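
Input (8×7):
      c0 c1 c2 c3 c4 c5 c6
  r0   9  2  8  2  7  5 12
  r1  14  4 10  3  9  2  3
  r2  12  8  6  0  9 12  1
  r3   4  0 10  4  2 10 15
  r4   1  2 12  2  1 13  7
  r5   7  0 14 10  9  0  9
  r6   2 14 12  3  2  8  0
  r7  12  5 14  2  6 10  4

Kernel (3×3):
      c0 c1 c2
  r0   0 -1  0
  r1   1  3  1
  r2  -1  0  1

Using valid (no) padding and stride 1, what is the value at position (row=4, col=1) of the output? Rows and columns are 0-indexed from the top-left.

The receptive field on the input at this output position is [2 12 2 / 0 14 10 / 14 12 3]. Elementwise product with the kernel and sum: 12·-1 + 0·1 + 14·3 + 10·1 + 14·-1 + 3·1.

29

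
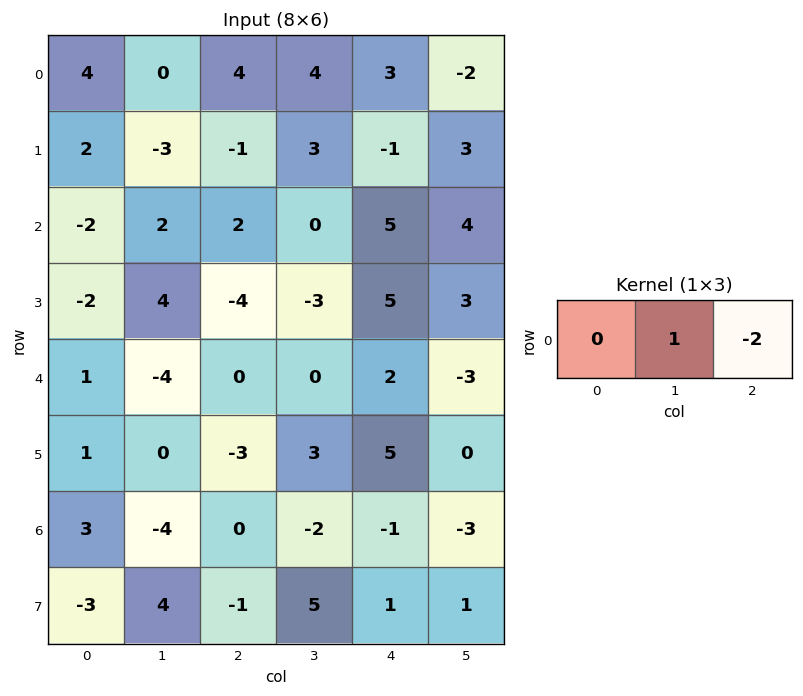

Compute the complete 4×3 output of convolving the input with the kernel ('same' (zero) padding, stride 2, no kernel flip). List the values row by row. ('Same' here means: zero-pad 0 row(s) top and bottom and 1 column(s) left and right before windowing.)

4 -4 7
-6 2 -3
9 0 8
11 4 5

Output[0,0]: The receptive field on the zero-padded input at this output position is [0 4 0]. Elementwise product with the kernel and sum: 4·1 + 0·-2.
Output[0,1]: The receptive field on the zero-padded input at this output position is [0 4 4]. Elementwise product with the kernel and sum: 4·1 + 4·-2.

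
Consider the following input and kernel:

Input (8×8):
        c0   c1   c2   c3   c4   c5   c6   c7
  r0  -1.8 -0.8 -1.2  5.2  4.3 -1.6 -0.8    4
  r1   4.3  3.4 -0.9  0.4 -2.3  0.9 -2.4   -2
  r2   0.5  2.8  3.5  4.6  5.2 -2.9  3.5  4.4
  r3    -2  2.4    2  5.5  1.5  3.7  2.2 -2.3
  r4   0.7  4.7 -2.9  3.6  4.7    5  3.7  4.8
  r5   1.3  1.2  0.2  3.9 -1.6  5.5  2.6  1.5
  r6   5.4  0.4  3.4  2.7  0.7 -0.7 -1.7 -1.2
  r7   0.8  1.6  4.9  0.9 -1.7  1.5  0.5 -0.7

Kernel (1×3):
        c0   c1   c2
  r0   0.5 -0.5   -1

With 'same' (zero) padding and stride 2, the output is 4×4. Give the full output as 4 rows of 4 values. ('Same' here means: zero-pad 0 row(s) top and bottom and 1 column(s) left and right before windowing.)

Output[0,0]: The receptive field on the zero-padded input at this output position is [0 -1.8 -0.8]. Elementwise product with the kernel and sum: 0·0.5 + -1.8·-0.5 + -0.8·-1.
Output[0,1]: The receptive field on the zero-padded input at this output position is [-0.8 -1.2 5.2]. Elementwise product with the kernel and sum: -0.8·0.5 + -1.2·-0.5 + 5.2·-1.

1.7 -5 2.05 -4.4
-3.05 -4.95 2.6 -7.6
-5.05 0.2 -5.55 -4.15
-3.1 -4.2 1.7 1.7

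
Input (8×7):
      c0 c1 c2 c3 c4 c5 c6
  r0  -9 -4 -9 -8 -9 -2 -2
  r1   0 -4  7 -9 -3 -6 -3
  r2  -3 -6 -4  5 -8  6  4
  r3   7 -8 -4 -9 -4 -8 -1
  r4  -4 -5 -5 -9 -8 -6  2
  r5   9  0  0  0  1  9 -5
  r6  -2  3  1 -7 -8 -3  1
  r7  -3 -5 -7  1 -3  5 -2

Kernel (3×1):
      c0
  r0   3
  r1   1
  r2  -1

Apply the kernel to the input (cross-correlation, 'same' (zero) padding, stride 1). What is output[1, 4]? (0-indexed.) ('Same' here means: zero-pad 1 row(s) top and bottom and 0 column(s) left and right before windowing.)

The receptive field on the zero-padded input at this output position is [-9 / -3 / -8]. Elementwise product with the kernel and sum: -9·3 + -3·1 + -8·-1.

-22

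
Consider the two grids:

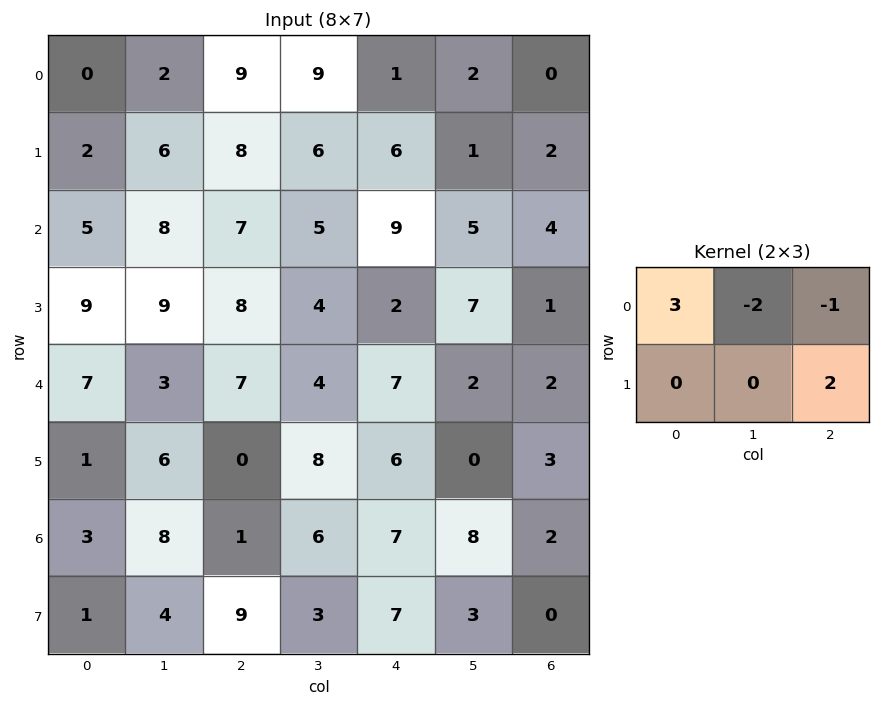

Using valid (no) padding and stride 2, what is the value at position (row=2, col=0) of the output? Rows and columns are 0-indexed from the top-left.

The receptive field on the input at this output position is [7 3 7 / 1 6 0]. Elementwise product with the kernel and sum: 7·3 + 3·-2 + 7·-1 + 0·2.

8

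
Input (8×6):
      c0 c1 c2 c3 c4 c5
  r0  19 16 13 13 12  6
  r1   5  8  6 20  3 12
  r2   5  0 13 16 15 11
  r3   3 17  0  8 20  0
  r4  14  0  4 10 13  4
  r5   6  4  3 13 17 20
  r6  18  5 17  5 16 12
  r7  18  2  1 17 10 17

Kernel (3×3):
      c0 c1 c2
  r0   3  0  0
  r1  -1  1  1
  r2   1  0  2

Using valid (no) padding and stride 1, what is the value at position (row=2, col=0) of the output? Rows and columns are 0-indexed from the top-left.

The receptive field on the input at this output position is [5 0 13 / 3 17 0 / 14 0 4]. Elementwise product with the kernel and sum: 5·3 + 3·-1 + 17·1 + 0·1 + 14·1 + 4·2.

51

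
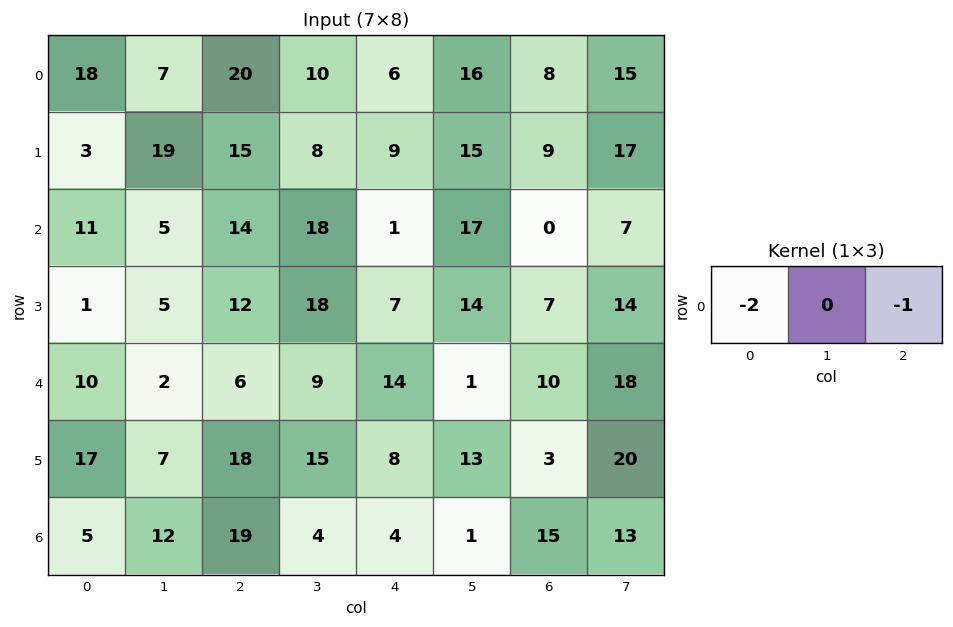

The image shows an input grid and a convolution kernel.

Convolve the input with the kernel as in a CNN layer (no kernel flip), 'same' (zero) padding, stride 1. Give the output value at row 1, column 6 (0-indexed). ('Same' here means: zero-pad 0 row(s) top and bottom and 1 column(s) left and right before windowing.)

-47

The receptive field on the zero-padded input at this output position is [15 9 17]. Elementwise product with the kernel and sum: 15·-2 + 17·-1.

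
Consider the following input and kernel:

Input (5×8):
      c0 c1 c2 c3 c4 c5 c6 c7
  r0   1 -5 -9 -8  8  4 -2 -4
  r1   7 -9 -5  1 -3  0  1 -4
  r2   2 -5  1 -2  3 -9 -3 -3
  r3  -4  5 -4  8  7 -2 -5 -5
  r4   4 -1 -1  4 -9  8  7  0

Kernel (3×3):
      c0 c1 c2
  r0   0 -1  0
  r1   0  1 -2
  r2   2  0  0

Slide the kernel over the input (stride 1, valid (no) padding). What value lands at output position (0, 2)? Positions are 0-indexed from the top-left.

17

The receptive field on the input at this output position is [-9 -8 8 / -5 1 -3 / 1 -2 3]. Elementwise product with the kernel and sum: -8·-1 + 1·1 + -3·-2 + 1·2.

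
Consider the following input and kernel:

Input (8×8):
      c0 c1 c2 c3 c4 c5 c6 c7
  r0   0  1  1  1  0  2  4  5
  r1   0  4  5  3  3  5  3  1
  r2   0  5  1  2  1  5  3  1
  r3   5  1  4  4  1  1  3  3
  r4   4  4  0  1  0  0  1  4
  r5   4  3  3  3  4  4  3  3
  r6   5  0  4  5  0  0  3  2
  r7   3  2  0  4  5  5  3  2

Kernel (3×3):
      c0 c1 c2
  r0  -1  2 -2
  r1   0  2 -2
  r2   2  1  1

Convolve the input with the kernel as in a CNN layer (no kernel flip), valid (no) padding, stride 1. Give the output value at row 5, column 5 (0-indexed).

The receptive field on the input at this output position is [4 3 3 / 0 3 2 / 5 3 2]. Elementwise product with the kernel and sum: 4·-1 + 3·2 + 3·-2 + 3·2 + 2·-2 + 5·2 + 3·1 + 2·1.

13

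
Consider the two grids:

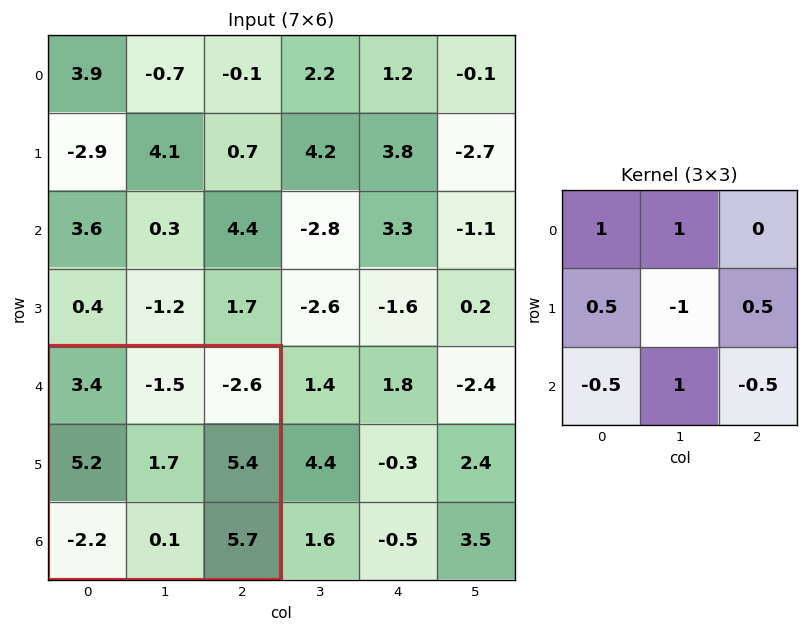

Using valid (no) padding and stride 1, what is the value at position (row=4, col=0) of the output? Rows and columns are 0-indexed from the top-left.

The receptive field on the input at this output position is [3.4 -1.5 -2.6 / 5.2 1.7 5.4 / -2.2 0.1 5.7]. Elementwise product with the kernel and sum: 3.4·1 + -1.5·1 + 5.2·0.5 + 1.7·-1 + 5.4·0.5 + -2.2·-0.5 + 0.1·1 + 5.7·-0.5.

3.85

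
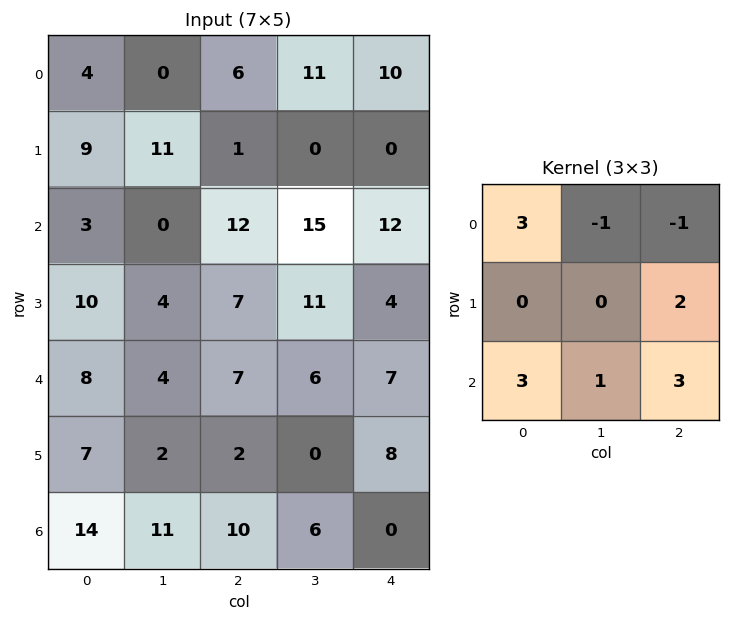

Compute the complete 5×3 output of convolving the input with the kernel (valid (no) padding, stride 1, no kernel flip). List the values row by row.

53 40 84
94 114 71
60 32 65
62 14 50
100 60 60

Output[0,0]: The receptive field on the input at this output position is [4 0 6 / 9 11 1 / 3 0 12]. Elementwise product with the kernel and sum: 4·3 + 0·-1 + 6·-1 + 1·2 + 3·3 + 0·1 + 12·3.
Output[0,1]: The receptive field on the input at this output position is [0 6 11 / 11 1 0 / 0 12 15]. Elementwise product with the kernel and sum: 0·3 + 6·-1 + 11·-1 + 0·2 + 0·3 + 12·1 + 15·3.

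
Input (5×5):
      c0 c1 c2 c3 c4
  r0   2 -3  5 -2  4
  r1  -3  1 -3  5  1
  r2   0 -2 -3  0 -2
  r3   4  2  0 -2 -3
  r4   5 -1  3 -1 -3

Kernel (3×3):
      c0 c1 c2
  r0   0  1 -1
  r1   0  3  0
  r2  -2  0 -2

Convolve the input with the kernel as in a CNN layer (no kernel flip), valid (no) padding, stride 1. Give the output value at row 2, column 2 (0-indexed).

-4

The receptive field on the input at this output position is [-3 0 -2 / 0 -2 -3 / 3 -1 -3]. Elementwise product with the kernel and sum: 0·1 + -2·-1 + -2·3 + 3·-2 + -3·-2.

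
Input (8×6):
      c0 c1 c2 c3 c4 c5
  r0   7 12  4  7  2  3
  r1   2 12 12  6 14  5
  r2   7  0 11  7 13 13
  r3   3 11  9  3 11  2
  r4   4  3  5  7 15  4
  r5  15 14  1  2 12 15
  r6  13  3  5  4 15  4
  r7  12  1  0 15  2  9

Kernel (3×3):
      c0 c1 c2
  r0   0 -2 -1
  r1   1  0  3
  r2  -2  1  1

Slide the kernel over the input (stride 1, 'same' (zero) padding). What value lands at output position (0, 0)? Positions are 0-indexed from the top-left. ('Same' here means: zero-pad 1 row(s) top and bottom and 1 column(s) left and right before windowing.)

50

The receptive field on the zero-padded input at this output position is [0 0 0 / 0 7 12 / 0 2 12]. Elementwise product with the kernel and sum: 0·-2 + 0·-1 + 0·1 + 12·3 + 0·-2 + 2·1 + 12·1.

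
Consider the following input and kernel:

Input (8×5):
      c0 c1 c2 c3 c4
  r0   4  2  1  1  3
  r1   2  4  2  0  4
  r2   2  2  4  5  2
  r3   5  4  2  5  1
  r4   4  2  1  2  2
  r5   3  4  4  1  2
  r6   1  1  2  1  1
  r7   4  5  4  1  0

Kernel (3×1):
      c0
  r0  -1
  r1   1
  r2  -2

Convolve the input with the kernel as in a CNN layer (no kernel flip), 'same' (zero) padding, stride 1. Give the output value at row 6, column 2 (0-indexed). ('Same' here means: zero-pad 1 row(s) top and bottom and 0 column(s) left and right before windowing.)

The receptive field on the zero-padded input at this output position is [4 / 2 / 4]. Elementwise product with the kernel and sum: 4·-1 + 2·1 + 4·-2.

-10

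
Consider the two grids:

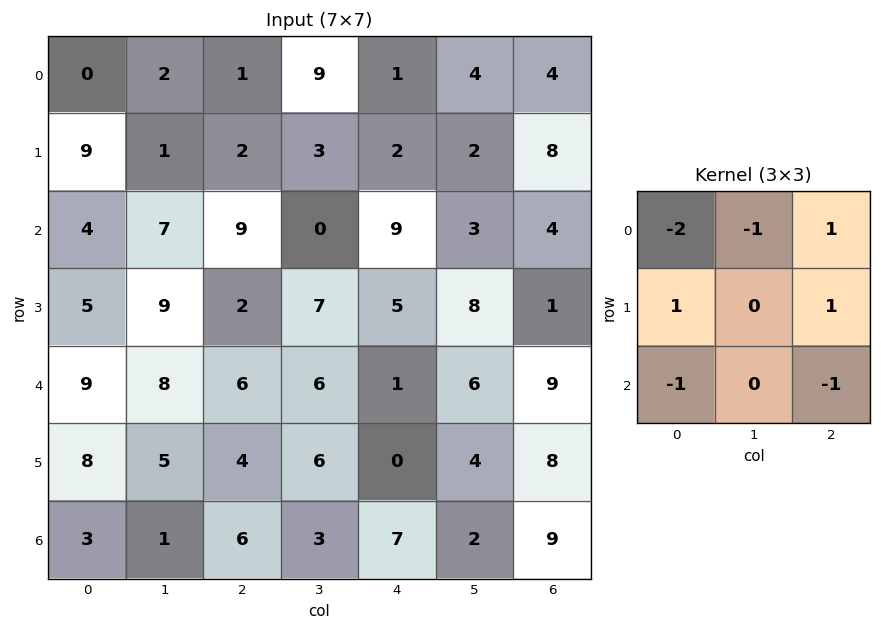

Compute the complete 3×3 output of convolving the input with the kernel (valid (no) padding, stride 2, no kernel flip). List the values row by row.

-3 -24 -5
-14 -9 -21
-17 -26 -7

Output[0,0]: The receptive field on the input at this output position is [0 2 1 / 9 1 2 / 4 7 9]. Elementwise product with the kernel and sum: 0·-2 + 2·-1 + 1·1 + 9·1 + 2·1 + 4·-1 + 9·-1.
Output[0,1]: The receptive field on the input at this output position is [1 9 1 / 2 3 2 / 9 0 9]. Elementwise product with the kernel and sum: 1·-2 + 9·-1 + 1·1 + 2·1 + 2·1 + 9·-1 + 9·-1.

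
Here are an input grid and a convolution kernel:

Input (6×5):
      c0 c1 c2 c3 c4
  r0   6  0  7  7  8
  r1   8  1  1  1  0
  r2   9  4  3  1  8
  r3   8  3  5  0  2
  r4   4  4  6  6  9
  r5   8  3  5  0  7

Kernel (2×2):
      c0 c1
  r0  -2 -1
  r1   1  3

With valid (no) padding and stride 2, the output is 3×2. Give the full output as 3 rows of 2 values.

-1 -17
-5 -2
5 -13

Output[0,0]: The receptive field on the input at this output position is [6 0 / 8 1]. Elementwise product with the kernel and sum: 6·-2 + 0·-1 + 8·1 + 1·3.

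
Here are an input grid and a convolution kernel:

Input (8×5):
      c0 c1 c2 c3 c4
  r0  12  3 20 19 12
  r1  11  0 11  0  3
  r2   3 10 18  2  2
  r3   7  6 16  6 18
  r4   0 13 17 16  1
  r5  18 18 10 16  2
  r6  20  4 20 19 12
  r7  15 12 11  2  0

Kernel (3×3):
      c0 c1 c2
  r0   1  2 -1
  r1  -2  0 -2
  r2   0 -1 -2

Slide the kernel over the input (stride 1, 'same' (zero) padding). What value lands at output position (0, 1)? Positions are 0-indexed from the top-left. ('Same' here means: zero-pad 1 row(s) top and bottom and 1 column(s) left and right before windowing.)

-86

The receptive field on the zero-padded input at this output position is [0 0 0 / 12 3 20 / 11 0 11]. Elementwise product with the kernel and sum: 0·1 + 0·2 + 0·-1 + 12·-2 + 20·-2 + 0·-1 + 11·-2.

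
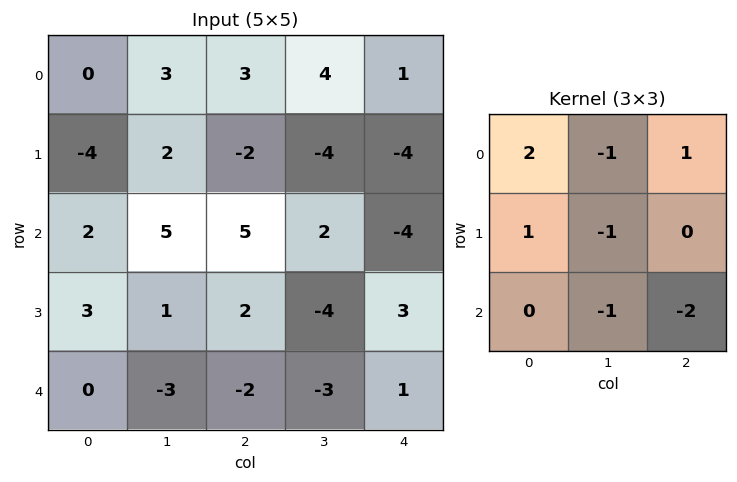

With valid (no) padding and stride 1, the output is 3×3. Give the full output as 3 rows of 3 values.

Output[0,0]: The receptive field on the input at this output position is [0 3 3 / -4 2 -2 / 2 5 5]. Elementwise product with the kernel and sum: 0·2 + 3·-1 + 3·1 + -4·1 + 2·-1 + 5·-1 + 5·-2.

-21 2 11
-20 8 -3
13 14 11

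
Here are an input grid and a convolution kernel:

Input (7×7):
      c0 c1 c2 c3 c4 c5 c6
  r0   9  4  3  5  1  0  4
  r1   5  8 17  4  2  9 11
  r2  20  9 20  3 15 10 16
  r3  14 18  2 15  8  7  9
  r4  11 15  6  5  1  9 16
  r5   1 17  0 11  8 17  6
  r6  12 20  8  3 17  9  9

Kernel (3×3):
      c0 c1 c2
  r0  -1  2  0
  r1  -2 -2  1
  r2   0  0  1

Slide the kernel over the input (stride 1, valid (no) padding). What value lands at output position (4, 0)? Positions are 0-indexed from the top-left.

-9

The receptive field on the input at this output position is [11 15 6 / 1 17 0 / 12 20 8]. Elementwise product with the kernel and sum: 11·-1 + 15·2 + 1·-2 + 17·-2 + 0·1 + 8·1.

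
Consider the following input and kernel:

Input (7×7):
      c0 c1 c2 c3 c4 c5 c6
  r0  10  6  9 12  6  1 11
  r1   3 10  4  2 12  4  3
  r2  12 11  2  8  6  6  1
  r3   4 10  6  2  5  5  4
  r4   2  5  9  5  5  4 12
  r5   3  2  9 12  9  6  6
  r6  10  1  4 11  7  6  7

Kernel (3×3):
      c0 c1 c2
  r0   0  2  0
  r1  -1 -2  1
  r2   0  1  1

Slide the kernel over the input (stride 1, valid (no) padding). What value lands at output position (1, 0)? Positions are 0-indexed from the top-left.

The receptive field on the input at this output position is [3 10 4 / 12 11 2 / 4 10 6]. Elementwise product with the kernel and sum: 10·2 + 12·-1 + 11·-2 + 2·1 + 10·1 + 6·1.

4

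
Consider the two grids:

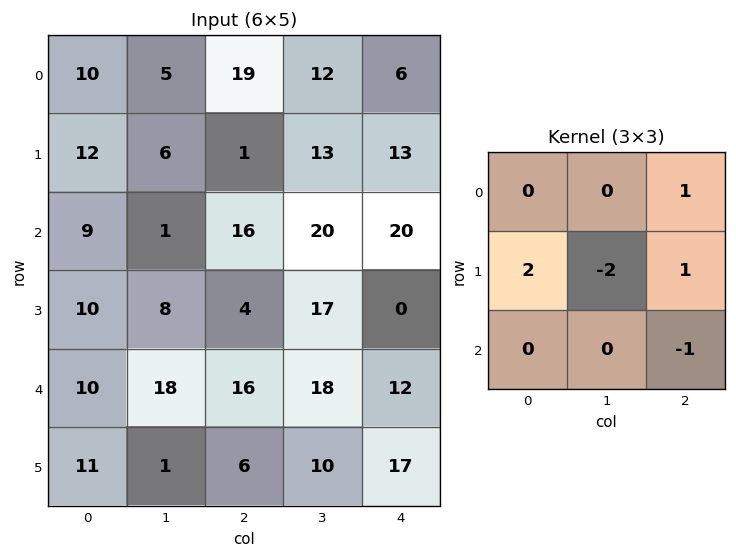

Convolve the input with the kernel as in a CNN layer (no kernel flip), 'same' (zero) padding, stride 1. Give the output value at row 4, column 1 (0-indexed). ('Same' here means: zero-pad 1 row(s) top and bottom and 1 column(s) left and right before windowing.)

-2

The receptive field on the zero-padded input at this output position is [10 8 4 / 10 18 16 / 11 1 6]. Elementwise product with the kernel and sum: 4·1 + 10·2 + 18·-2 + 16·1 + 6·-1.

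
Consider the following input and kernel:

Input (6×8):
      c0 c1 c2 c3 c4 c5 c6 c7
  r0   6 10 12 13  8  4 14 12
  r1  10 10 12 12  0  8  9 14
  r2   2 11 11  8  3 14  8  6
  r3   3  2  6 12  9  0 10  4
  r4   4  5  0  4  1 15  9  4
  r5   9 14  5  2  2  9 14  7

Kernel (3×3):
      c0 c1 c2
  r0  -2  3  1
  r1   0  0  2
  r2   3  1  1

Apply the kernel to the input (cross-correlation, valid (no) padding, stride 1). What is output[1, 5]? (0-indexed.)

The receptive field on the input at this output position is [8 9 14 / 14 8 6 / 0 10 4]. Elementwise product with the kernel and sum: 8·-2 + 9·3 + 14·1 + 6·2 + 0·3 + 10·1 + 4·1.

51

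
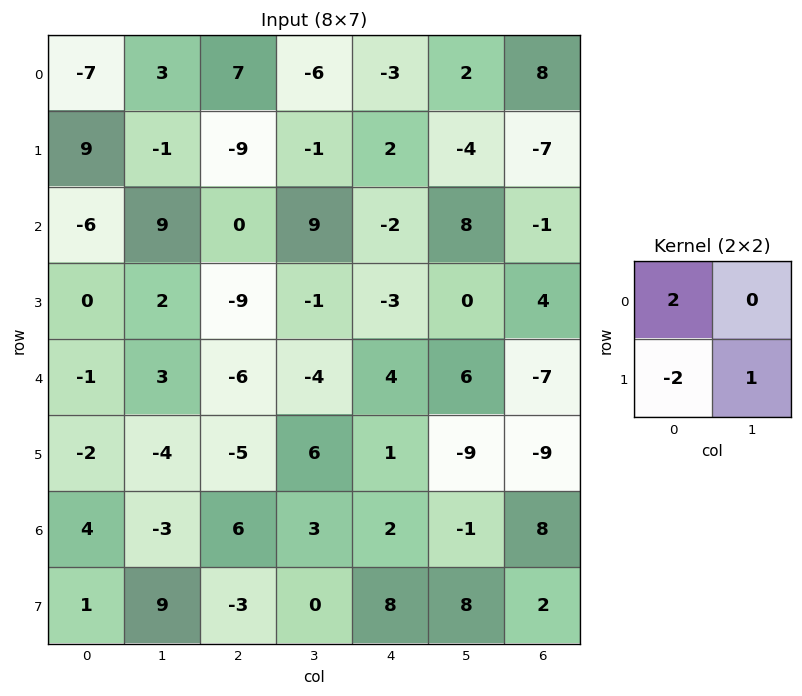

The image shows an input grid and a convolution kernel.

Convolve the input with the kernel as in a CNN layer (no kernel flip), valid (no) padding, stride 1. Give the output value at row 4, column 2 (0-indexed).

4

The receptive field on the input at this output position is [-6 -4 / -5 6]. Elementwise product with the kernel and sum: -6·2 + -5·-2 + 6·1.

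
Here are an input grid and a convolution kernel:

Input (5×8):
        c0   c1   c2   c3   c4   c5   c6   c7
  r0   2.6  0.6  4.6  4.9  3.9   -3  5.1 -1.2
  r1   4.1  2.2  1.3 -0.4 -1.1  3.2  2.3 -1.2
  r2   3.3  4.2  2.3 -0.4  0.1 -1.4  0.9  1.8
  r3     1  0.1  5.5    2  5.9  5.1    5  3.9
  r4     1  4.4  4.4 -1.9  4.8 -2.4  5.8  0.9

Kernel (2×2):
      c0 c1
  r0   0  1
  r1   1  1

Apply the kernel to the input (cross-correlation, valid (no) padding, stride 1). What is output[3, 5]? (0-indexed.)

The receptive field on the input at this output position is [5.1 5 / -2.4 5.8]. Elementwise product with the kernel and sum: 5·1 + -2.4·1 + 5.8·1.

8.4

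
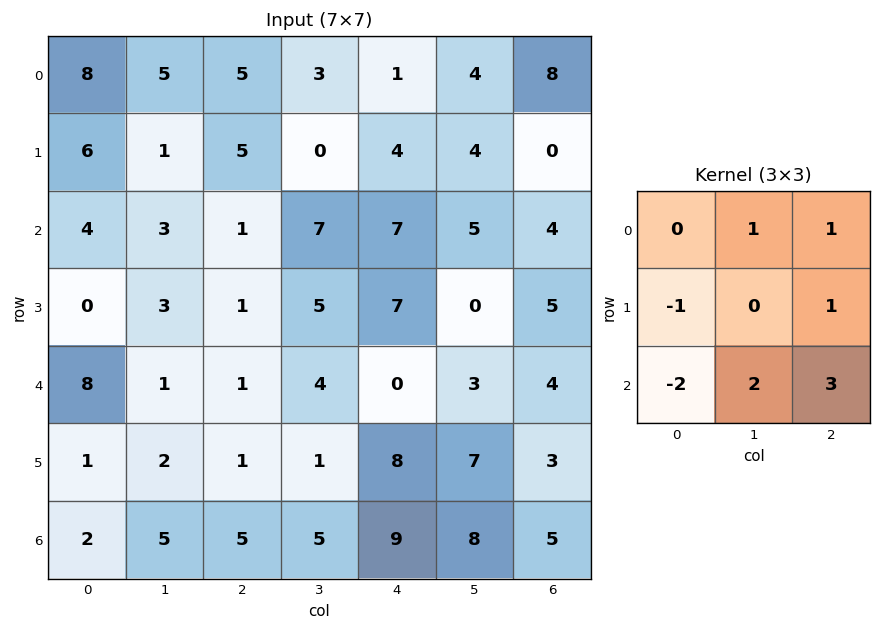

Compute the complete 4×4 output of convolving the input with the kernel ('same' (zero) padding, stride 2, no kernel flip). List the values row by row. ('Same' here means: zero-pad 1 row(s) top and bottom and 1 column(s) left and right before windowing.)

20 6 21 -12
19 20 10 5
12 10 41 -6
8 2 18 -5

Output[0,0]: The receptive field on the zero-padded input at this output position is [0 0 0 / 0 8 5 / 0 6 1]. Elementwise product with the kernel and sum: 0·1 + 0·1 + 0·-1 + 5·1 + 0·-2 + 6·2 + 1·3.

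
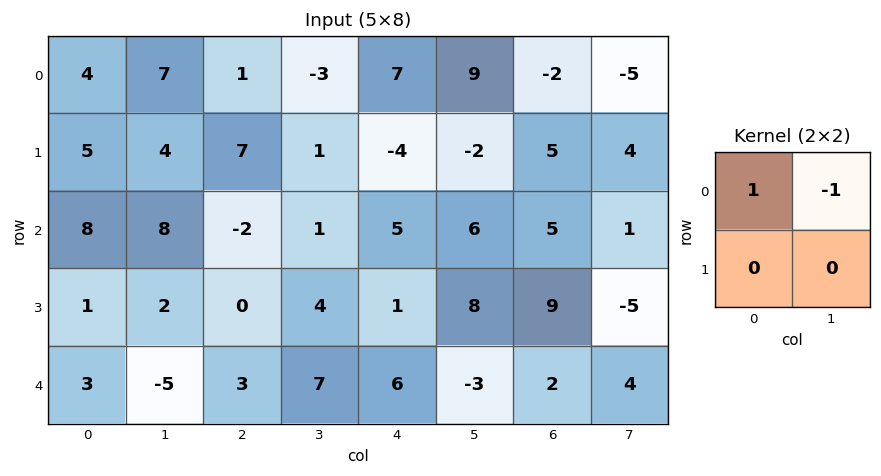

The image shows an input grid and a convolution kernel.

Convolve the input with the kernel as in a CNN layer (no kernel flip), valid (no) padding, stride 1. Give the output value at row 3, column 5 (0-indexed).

The receptive field on the input at this output position is [8 9 / -3 2]. Elementwise product with the kernel and sum: 8·1 + 9·-1.

-1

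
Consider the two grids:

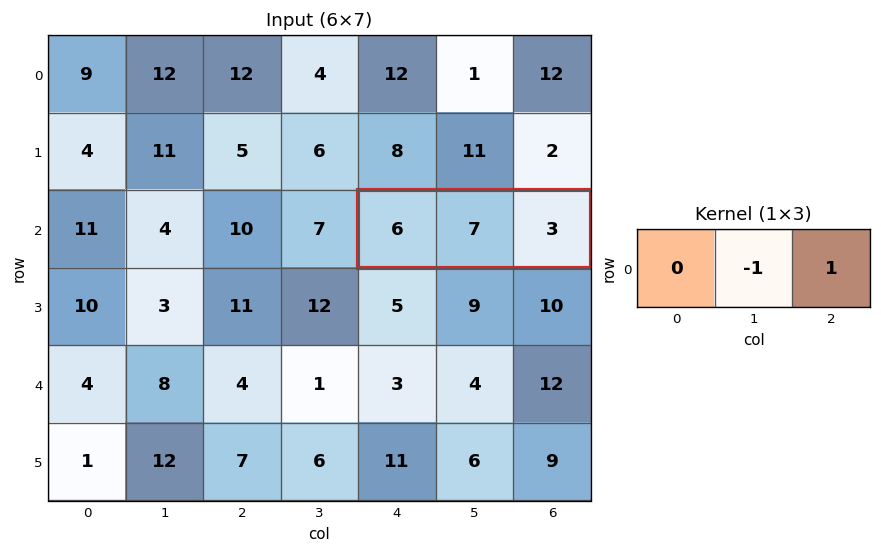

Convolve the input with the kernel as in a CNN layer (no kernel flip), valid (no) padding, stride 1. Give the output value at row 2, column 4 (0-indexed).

The receptive field on the input at this output position is [6 7 3]. Elementwise product with the kernel and sum: 7·-1 + 3·1.

-4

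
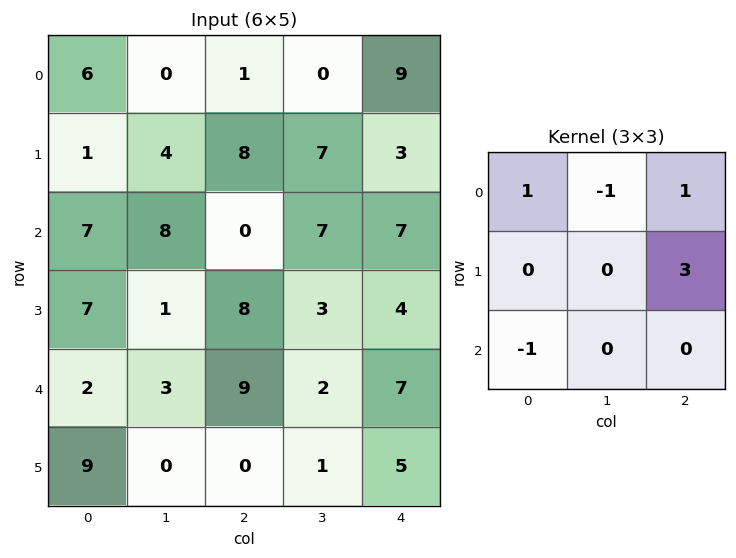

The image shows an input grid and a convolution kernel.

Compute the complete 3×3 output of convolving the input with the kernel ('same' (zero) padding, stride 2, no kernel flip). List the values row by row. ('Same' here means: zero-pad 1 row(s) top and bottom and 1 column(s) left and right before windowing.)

0 -4 -7
27 23 1
3 2 -2

Output[0,0]: The receptive field on the zero-padded input at this output position is [0 0 0 / 0 6 0 / 0 1 4]. Elementwise product with the kernel and sum: 0·1 + 0·-1 + 0·1 + 0·3 + 0·-1.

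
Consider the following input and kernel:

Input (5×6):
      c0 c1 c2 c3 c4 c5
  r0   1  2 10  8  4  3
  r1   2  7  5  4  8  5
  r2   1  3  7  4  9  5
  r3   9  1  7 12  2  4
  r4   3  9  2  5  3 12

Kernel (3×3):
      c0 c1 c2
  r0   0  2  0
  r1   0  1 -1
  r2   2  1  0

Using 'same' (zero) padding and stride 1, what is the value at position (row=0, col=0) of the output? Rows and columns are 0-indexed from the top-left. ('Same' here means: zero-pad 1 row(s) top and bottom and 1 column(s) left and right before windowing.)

The receptive field on the zero-padded input at this output position is [0 0 0 / 0 1 2 / 0 2 7]. Elementwise product with the kernel and sum: 0·2 + 1·1 + 2·-1 + 0·2 + 2·1.

1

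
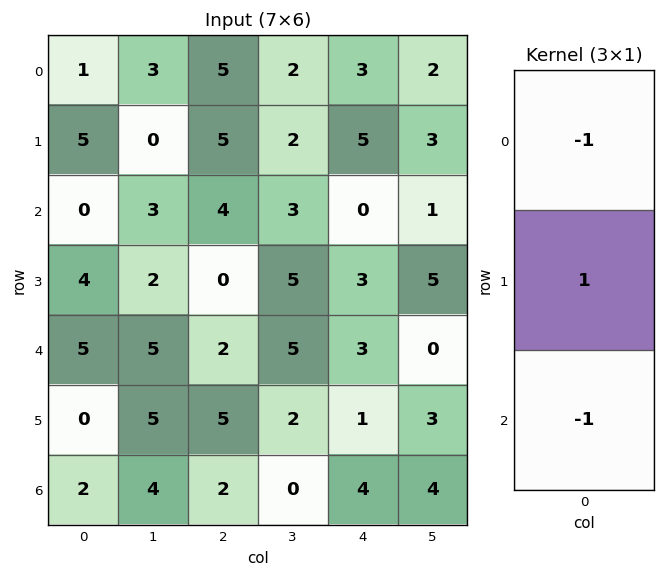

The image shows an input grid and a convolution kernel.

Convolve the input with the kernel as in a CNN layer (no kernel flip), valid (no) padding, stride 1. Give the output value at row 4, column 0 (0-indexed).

The receptive field on the input at this output position is [5 / 0 / 2]. Elementwise product with the kernel and sum: 5·-1 + 0·1 + 2·-1.

-7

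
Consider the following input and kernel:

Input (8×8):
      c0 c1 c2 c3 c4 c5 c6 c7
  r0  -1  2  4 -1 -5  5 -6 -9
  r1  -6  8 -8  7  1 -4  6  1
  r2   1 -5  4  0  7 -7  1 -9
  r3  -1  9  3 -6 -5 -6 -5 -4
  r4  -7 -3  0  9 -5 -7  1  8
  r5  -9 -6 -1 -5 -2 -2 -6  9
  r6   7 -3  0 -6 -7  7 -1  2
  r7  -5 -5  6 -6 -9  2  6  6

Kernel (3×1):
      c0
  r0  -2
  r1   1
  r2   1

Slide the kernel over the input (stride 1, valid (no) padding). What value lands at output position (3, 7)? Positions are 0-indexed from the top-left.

25

The receptive field on the input at this output position is [-4 / 8 / 9]. Elementwise product with the kernel and sum: -4·-2 + 8·1 + 9·1.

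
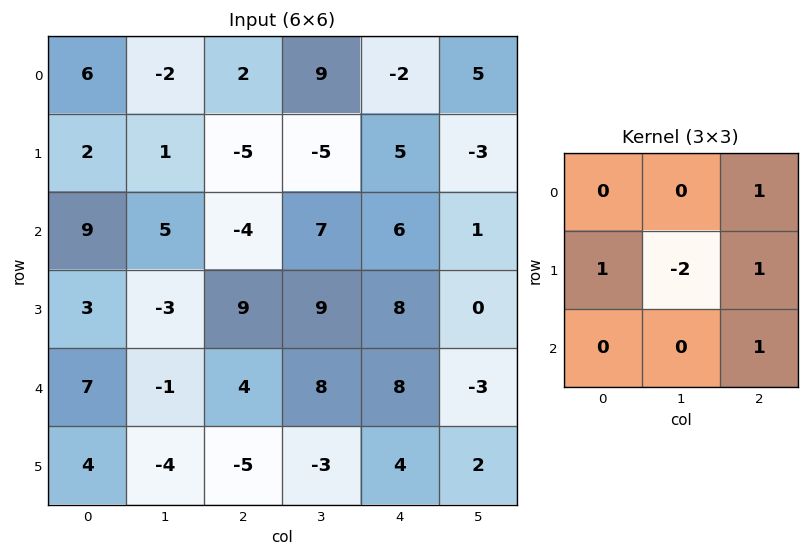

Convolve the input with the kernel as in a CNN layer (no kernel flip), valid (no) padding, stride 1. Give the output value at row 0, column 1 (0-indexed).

The receptive field on the input at this output position is [-2 2 9 / 1 -5 -5 / 5 -4 7]. Elementwise product with the kernel and sum: 9·1 + 1·1 + -5·-2 + -5·1 + 7·1.

22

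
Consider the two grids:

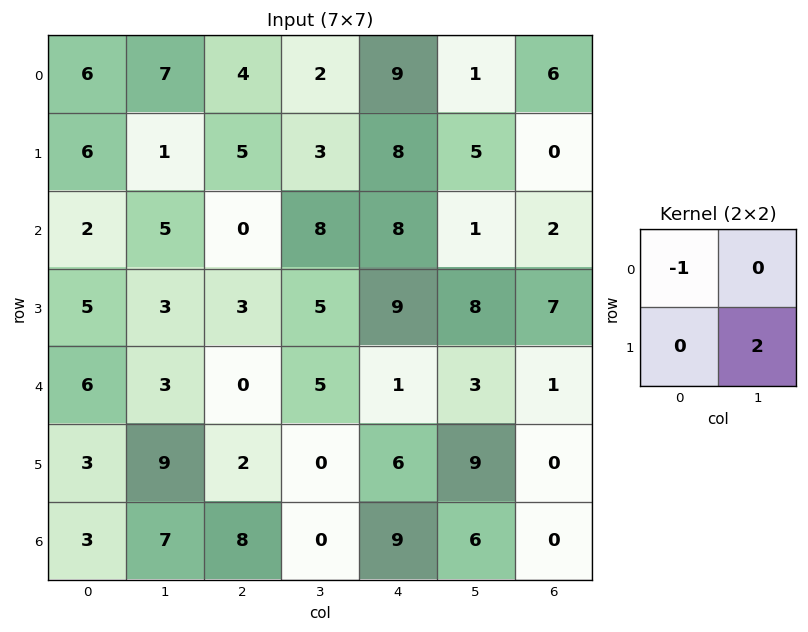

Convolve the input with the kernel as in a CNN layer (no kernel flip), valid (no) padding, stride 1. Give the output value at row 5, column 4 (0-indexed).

6

The receptive field on the input at this output position is [6 9 / 9 6]. Elementwise product with the kernel and sum: 6·-1 + 6·2.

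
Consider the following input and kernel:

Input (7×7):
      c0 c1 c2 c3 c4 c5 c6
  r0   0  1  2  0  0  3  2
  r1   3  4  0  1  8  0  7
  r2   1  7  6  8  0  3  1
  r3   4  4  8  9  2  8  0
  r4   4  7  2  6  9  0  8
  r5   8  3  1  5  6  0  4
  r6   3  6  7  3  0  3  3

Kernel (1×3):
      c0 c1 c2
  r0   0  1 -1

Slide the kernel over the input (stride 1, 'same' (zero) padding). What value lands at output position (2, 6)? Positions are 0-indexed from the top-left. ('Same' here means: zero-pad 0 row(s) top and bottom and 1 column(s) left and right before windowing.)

The receptive field on the zero-padded input at this output position is [3 1 0]. Elementwise product with the kernel and sum: 1·1 + 0·-1.

1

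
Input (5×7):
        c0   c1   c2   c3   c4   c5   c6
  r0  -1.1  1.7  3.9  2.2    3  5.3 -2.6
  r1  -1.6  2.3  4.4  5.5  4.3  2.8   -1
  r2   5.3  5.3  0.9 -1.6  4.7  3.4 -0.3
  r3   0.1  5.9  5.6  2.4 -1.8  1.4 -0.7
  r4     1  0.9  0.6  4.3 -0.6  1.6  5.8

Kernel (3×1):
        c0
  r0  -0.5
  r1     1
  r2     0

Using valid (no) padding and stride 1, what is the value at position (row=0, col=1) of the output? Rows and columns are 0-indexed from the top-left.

The receptive field on the input at this output position is [1.7 / 2.3 / 5.3]. Elementwise product with the kernel and sum: 1.7·-0.5 + 2.3·1.

1.45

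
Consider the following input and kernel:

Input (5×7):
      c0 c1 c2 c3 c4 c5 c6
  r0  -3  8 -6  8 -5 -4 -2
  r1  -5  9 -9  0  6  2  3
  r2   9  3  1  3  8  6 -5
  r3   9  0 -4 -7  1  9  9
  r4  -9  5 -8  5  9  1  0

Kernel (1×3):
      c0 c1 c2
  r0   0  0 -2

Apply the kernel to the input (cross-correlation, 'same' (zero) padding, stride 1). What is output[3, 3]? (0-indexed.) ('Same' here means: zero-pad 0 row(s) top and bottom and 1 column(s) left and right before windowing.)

The receptive field on the zero-padded input at this output position is [-4 -7 1]. Elementwise product with the kernel and sum: 1·-2.

-2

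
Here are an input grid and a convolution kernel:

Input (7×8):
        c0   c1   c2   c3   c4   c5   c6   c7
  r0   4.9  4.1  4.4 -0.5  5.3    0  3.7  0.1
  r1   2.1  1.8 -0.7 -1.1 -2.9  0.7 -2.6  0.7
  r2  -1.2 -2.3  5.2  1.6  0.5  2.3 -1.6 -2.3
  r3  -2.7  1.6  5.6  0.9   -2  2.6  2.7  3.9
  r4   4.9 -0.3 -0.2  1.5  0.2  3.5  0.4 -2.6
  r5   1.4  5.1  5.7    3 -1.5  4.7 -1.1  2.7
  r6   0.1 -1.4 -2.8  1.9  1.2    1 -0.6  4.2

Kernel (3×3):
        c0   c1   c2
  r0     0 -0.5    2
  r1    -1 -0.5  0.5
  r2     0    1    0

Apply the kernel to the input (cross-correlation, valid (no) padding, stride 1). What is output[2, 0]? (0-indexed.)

15.95

The receptive field on the input at this output position is [-1.2 -2.3 5.2 / -2.7 1.6 5.6 / 4.9 -0.3 -0.2]. Elementwise product with the kernel and sum: -2.3·-0.5 + 5.2·2 + -2.7·-1 + 1.6·-0.5 + 5.6·0.5 + -0.3·1.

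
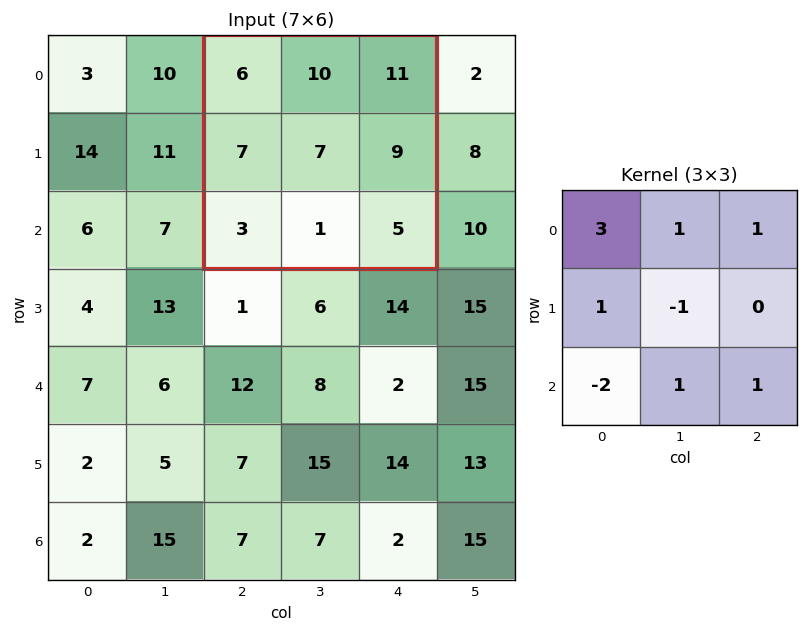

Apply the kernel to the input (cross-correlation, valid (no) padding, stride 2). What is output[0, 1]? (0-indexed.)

The receptive field on the input at this output position is [6 10 11 / 7 7 9 / 3 1 5]. Elementwise product with the kernel and sum: 6·3 + 10·1 + 11·1 + 7·1 + 7·-1 + 3·-2 + 1·1 + 5·1.

39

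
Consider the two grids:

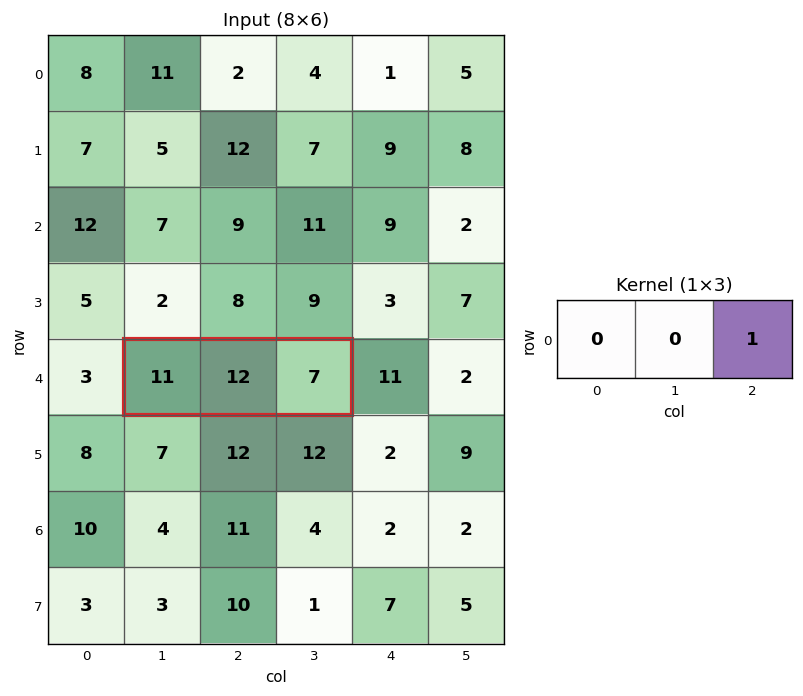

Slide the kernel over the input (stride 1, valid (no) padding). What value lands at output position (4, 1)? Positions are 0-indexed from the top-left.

7

The receptive field on the input at this output position is [11 12 7]. Elementwise product with the kernel and sum: 7·1.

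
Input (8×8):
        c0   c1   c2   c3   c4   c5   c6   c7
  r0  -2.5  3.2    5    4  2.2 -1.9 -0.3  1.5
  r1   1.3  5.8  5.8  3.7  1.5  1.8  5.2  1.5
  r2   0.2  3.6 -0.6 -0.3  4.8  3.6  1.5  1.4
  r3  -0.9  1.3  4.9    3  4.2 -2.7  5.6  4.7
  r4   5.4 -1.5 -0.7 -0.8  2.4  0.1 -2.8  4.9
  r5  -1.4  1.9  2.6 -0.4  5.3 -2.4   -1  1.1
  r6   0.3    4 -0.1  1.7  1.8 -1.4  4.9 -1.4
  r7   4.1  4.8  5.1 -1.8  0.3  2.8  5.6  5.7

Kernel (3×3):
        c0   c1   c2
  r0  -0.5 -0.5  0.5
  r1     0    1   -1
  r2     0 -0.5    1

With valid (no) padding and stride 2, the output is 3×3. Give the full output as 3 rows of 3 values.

Output[0,0]: The receptive field on the input at this output position is [-2.5 3.2 5 / 1.3 5.8 5.8 / 0.2 3.6 -0.6]. Elementwise product with the kernel and sum: -2.5·-0.5 + 3.2·-0.5 + 5·0.5 + 5.8·1 + 5.8·-1 + 3.6·-0.5 + -0.6·1.
Output[0,1]: The receptive field on the input at this output position is [5 4 2.2 / 5.8 3.7 1.5 / -0.6 -0.3 4.8]. Elementwise product with the kernel and sum: 5·-0.5 + 4·-0.5 + 2.2·0.5 + 3.7·1 + 1.5·-1 + -0.3·-0.5 + 4.8·1.

-0.25 3.75 -4
-5.75 4.45 -14.6
-5.1 -2.8 1.55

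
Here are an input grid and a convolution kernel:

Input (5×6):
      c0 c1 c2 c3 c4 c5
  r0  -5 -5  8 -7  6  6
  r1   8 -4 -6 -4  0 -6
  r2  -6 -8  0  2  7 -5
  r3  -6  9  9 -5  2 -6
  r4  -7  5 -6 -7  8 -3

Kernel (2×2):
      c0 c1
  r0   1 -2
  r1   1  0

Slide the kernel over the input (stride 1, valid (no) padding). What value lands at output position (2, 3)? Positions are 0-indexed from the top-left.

The receptive field on the input at this output position is [2 7 / -5 2]. Elementwise product with the kernel and sum: 2·1 + 7·-2 + -5·1.

-17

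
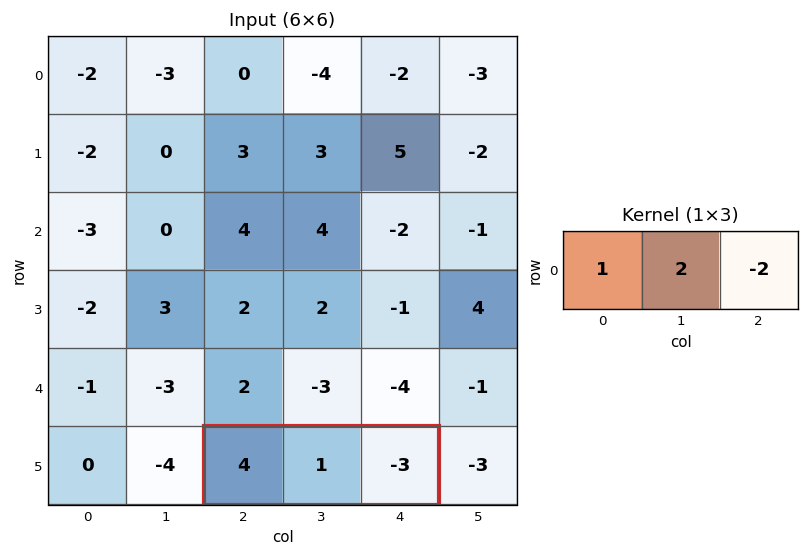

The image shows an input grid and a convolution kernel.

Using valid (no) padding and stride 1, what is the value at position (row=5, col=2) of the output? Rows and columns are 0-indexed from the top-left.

12

The receptive field on the input at this output position is [4 1 -3]. Elementwise product with the kernel and sum: 4·1 + 1·2 + -3·-2.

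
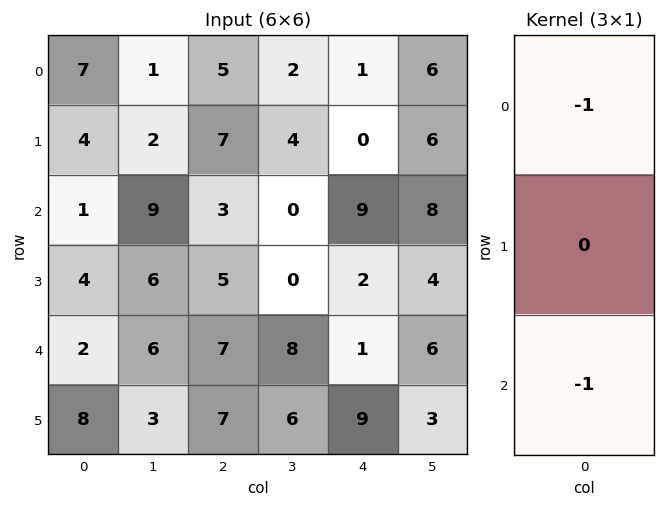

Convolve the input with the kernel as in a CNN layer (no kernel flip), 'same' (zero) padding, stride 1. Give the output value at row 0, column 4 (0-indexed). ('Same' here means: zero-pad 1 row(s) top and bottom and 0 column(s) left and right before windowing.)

The receptive field on the zero-padded input at this output position is [0 / 1 / 0]. Elementwise product with the kernel and sum: 0·-1 + 0·-1.

0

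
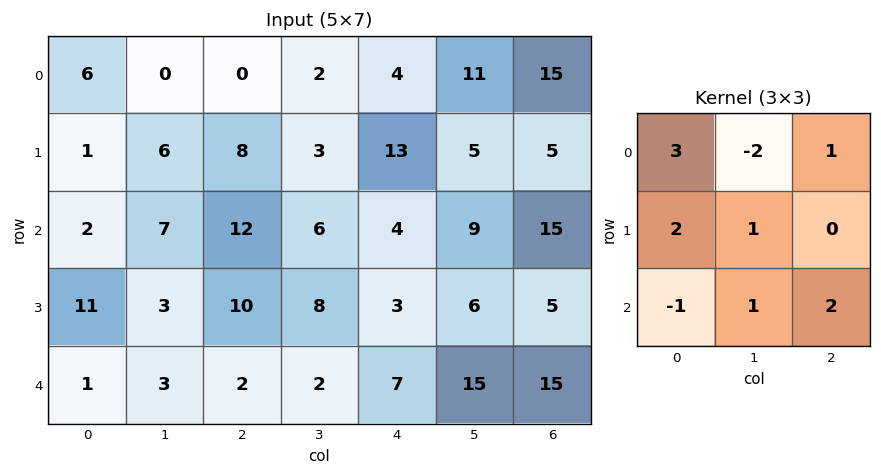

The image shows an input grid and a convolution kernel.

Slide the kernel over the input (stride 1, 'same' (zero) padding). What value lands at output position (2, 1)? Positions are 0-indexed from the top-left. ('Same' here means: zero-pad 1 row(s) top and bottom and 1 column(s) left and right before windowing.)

The receptive field on the zero-padded input at this output position is [1 6 8 / 2 7 12 / 11 3 10]. Elementwise product with the kernel and sum: 1·3 + 6·-2 + 8·1 + 2·2 + 7·1 + 11·-1 + 3·1 + 10·2.

22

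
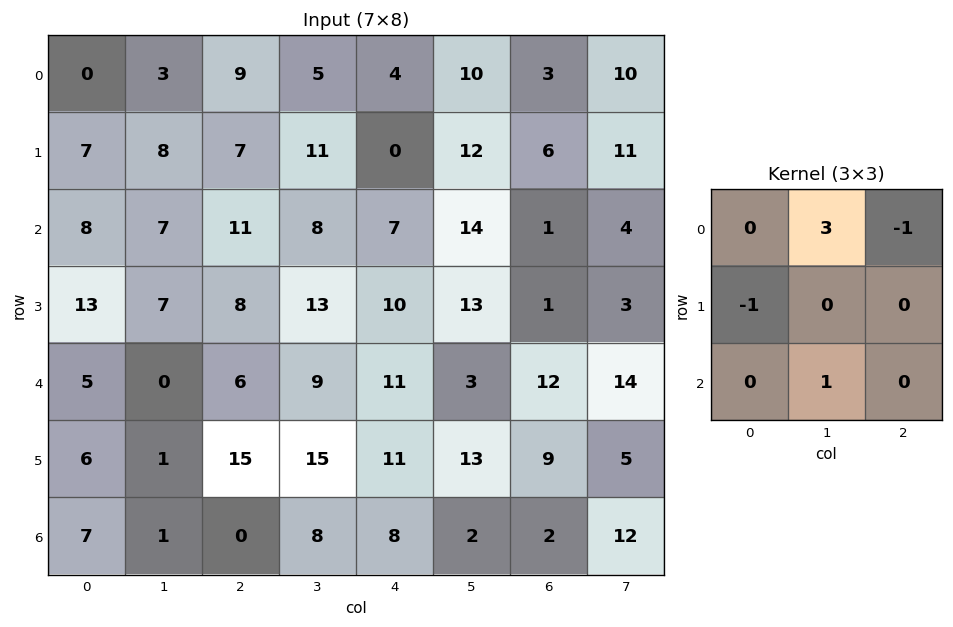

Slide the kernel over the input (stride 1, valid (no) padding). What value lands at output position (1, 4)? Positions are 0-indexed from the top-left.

The receptive field on the input at this output position is [0 12 6 / 7 14 1 / 10 13 1]. Elementwise product with the kernel and sum: 12·3 + 6·-1 + 7·-1 + 13·1.

36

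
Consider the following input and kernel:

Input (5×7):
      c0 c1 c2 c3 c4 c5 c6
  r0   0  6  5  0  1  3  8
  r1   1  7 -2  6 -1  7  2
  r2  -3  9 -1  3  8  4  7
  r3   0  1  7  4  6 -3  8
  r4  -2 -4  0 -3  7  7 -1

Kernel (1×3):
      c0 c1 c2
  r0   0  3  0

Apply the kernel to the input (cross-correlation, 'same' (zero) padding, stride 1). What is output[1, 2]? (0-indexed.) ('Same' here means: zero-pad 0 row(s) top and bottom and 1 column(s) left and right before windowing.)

The receptive field on the zero-padded input at this output position is [7 -2 6]. Elementwise product with the kernel and sum: -2·3.

-6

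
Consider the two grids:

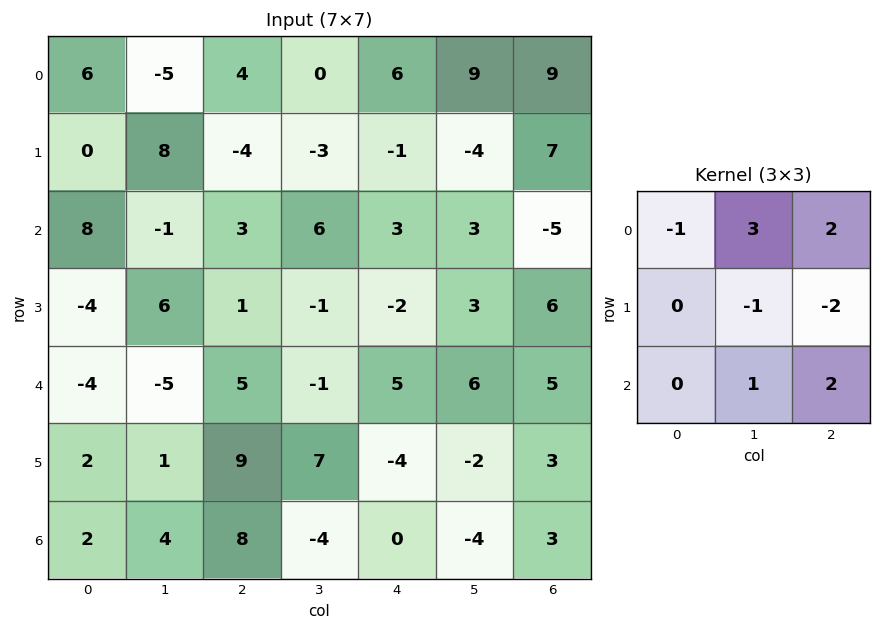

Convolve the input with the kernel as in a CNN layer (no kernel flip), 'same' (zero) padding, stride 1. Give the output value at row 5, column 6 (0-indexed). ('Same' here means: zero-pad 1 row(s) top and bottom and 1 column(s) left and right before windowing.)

The receptive field on the zero-padded input at this output position is [6 5 0 / -2 3 0 / -4 3 0]. Elementwise product with the kernel and sum: 6·-1 + 5·3 + 0·2 + 3·-1 + 0·-2 + 3·1 + 0·2.

9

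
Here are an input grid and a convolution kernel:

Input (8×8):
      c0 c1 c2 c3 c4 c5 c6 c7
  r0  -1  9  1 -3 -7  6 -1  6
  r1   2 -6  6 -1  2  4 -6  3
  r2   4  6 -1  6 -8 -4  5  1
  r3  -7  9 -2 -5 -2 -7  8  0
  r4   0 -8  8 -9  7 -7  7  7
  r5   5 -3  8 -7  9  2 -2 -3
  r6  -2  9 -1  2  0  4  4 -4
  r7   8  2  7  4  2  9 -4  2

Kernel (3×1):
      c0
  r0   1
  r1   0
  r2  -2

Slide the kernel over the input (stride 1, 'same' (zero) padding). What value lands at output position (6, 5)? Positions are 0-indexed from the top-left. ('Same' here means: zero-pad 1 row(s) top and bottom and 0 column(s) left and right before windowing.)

-16

The receptive field on the zero-padded input at this output position is [2 / 4 / 9]. Elementwise product with the kernel and sum: 2·1 + 9·-2.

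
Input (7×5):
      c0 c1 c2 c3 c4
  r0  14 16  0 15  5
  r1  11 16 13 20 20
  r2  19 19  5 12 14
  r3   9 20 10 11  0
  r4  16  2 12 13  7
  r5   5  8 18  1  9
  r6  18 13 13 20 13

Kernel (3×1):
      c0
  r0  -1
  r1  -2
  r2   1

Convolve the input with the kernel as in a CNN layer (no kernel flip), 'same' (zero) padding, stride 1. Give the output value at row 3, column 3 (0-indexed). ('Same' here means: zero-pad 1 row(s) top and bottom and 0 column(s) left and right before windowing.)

-21

The receptive field on the zero-padded input at this output position is [12 / 11 / 13]. Elementwise product with the kernel and sum: 12·-1 + 11·-2 + 13·1.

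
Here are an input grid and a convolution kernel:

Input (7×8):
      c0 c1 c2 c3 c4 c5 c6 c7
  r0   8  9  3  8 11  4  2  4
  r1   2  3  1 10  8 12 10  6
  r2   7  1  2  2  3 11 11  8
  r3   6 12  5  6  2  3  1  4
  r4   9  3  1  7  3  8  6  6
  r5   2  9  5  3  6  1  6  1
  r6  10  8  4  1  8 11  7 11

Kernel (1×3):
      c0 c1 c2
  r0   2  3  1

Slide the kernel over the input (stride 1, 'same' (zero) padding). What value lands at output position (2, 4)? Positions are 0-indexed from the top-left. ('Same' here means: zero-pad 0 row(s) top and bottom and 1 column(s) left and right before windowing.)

24

The receptive field on the zero-padded input at this output position is [2 3 11]. Elementwise product with the kernel and sum: 2·2 + 3·3 + 11·1.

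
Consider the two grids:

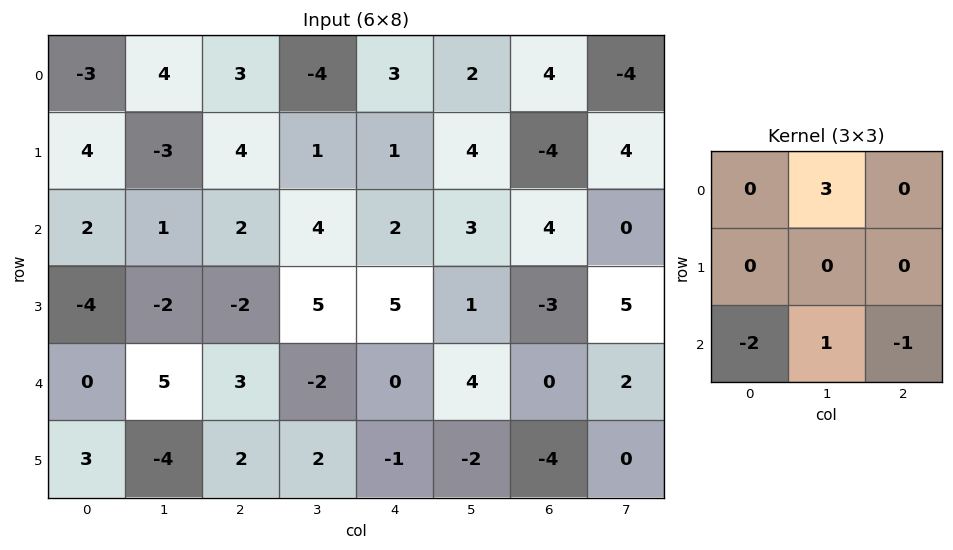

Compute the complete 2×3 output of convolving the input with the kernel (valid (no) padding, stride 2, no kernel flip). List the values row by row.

7 -14 1
5 4 13

Output[0,0]: The receptive field on the input at this output position is [-3 4 3 / 4 -3 4 / 2 1 2]. Elementwise product with the kernel and sum: 4·3 + 2·-2 + 1·1 + 2·-1.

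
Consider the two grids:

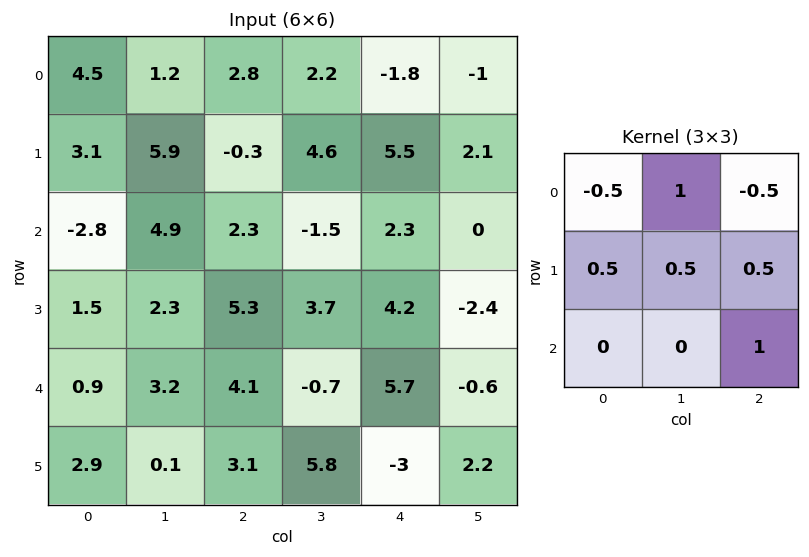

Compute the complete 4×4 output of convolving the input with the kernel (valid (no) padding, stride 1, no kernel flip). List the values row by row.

Output[0,0]: The receptive field on the input at this output position is [4.5 1.2 2.8 / 3.1 5.9 -0.3 / -2.8 4.9 2.3]. Elementwise product with the kernel and sum: 4.5·-0.5 + 1.2·1 + 2.8·-0.5 + 3.1·0.5 + 5.9·0.5 + -0.3·0.5 + 2.3·1.

4.2 4.7 8.9 3.7
12 1 7.75 0.15
13.8 5.55 8.5 5.2
6.1 11.4 0.5 7.95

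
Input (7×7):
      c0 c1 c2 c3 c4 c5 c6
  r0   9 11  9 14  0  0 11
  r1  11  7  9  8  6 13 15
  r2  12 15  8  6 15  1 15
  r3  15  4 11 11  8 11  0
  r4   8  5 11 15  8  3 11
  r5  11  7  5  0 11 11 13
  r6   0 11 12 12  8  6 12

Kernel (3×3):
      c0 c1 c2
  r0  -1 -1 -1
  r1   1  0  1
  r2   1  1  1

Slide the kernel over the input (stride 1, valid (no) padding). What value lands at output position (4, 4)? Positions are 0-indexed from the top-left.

The receptive field on the input at this output position is [8 3 11 / 11 11 13 / 8 6 12]. Elementwise product with the kernel and sum: 8·-1 + 3·-1 + 11·-1 + 11·1 + 13·1 + 8·1 + 6·1 + 12·1.

28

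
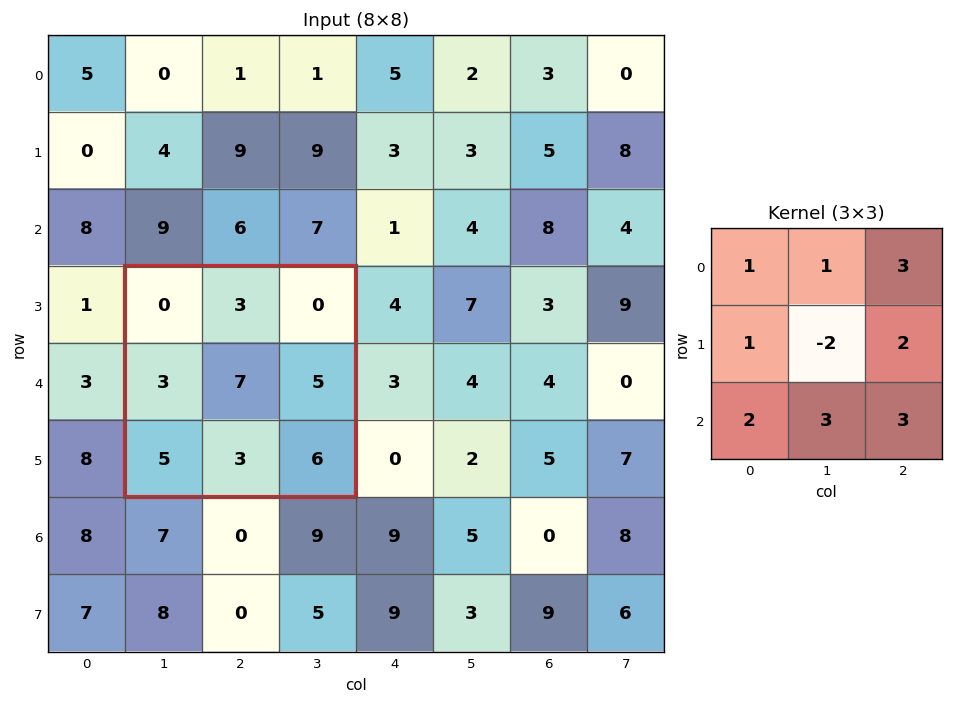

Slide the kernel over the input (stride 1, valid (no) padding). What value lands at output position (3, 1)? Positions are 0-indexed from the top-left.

39

The receptive field on the input at this output position is [0 3 0 / 3 7 5 / 5 3 6]. Elementwise product with the kernel and sum: 0·1 + 3·1 + 0·3 + 3·1 + 7·-2 + 5·2 + 5·2 + 3·3 + 6·3.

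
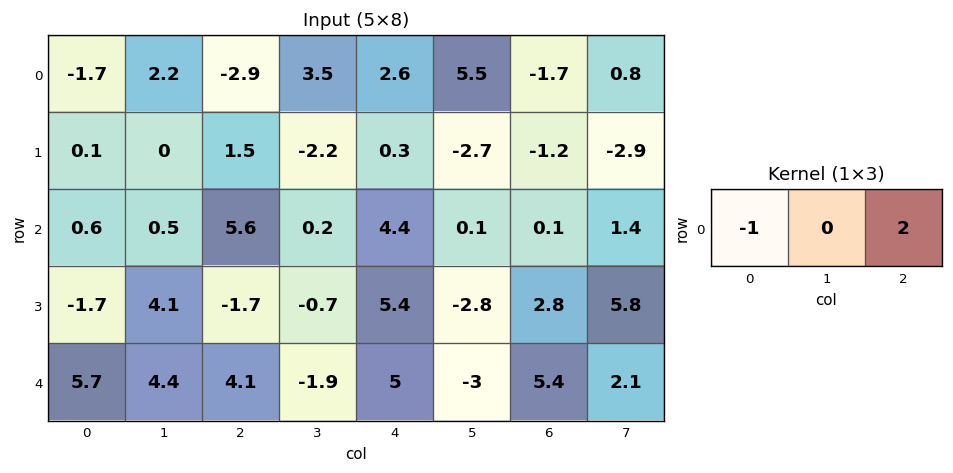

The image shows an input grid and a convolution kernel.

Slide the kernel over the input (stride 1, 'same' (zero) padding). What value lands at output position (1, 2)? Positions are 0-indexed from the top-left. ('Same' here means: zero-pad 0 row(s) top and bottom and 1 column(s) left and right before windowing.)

The receptive field on the zero-padded input at this output position is [0 1.5 -2.2]. Elementwise product with the kernel and sum: 0·-1 + -2.2·2.

-4.4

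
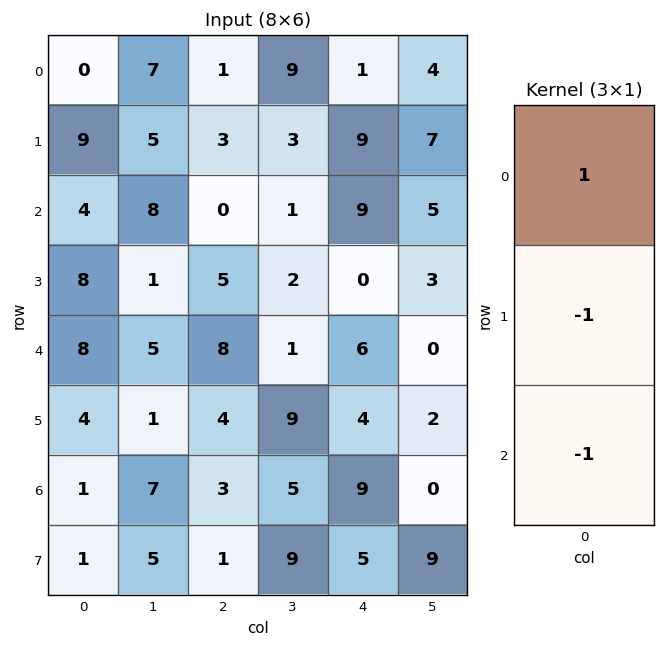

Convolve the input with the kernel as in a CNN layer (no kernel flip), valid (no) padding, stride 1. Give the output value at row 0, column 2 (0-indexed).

The receptive field on the input at this output position is [1 / 3 / 0]. Elementwise product with the kernel and sum: 1·1 + 3·-1 + 0·-1.

-2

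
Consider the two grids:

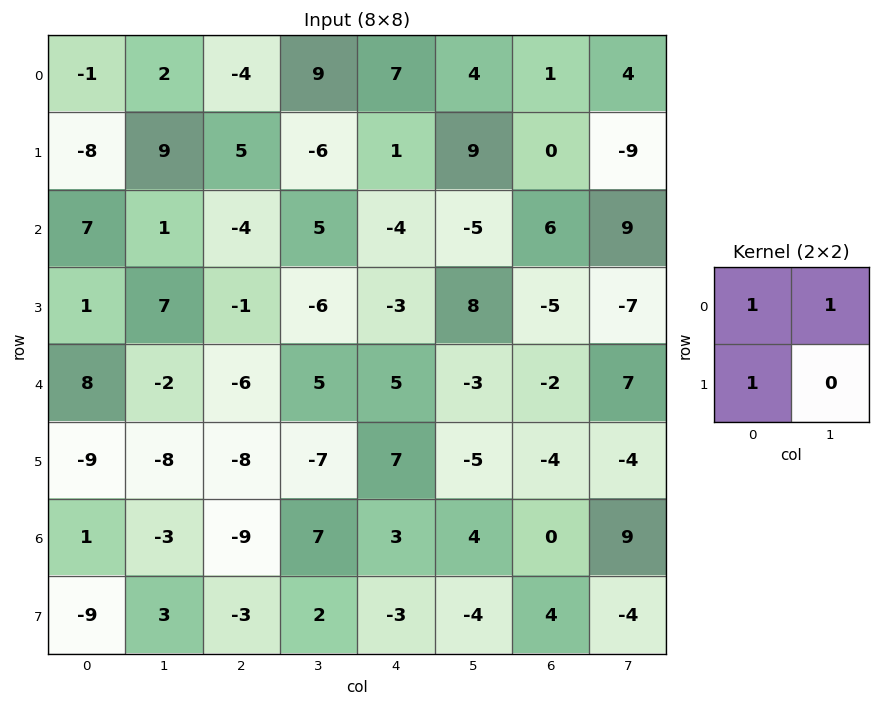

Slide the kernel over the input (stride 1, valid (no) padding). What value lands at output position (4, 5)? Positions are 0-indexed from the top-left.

The receptive field on the input at this output position is [-3 -2 / -5 -4]. Elementwise product with the kernel and sum: -3·1 + -2·1 + -5·1.

-10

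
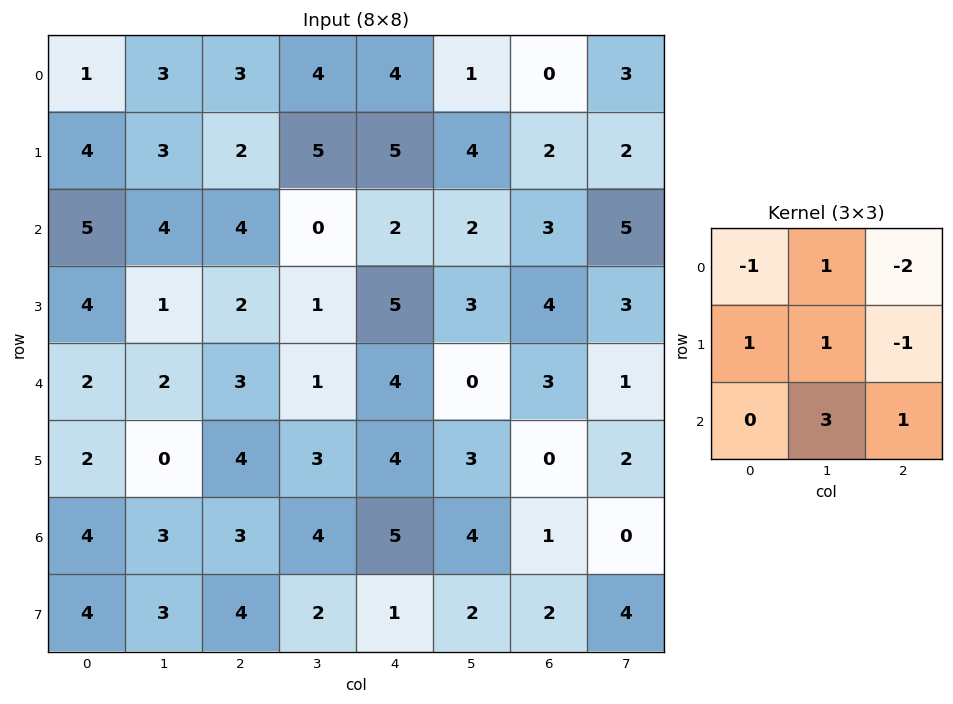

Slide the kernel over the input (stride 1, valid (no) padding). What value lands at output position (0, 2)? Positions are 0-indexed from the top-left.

-3

The receptive field on the input at this output position is [3 4 4 / 2 5 5 / 4 0 2]. Elementwise product with the kernel and sum: 3·-1 + 4·1 + 4·-2 + 2·1 + 5·1 + 5·-1 + 0·3 + 2·1.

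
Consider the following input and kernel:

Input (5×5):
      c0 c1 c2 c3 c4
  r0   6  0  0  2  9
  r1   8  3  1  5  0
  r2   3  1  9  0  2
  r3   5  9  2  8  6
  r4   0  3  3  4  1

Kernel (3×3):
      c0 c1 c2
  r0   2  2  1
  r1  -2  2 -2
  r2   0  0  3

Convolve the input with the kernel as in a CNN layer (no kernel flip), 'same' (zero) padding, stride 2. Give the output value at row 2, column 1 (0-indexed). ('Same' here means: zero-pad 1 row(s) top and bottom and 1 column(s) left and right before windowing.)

The receptive field on the zero-padded input at this output position is [9 2 8 / 3 3 4 / 0 0 0]. Elementwise product with the kernel and sum: 9·2 + 2·2 + 8·1 + 3·-2 + 3·2 + 4·-2 + 0·3.

22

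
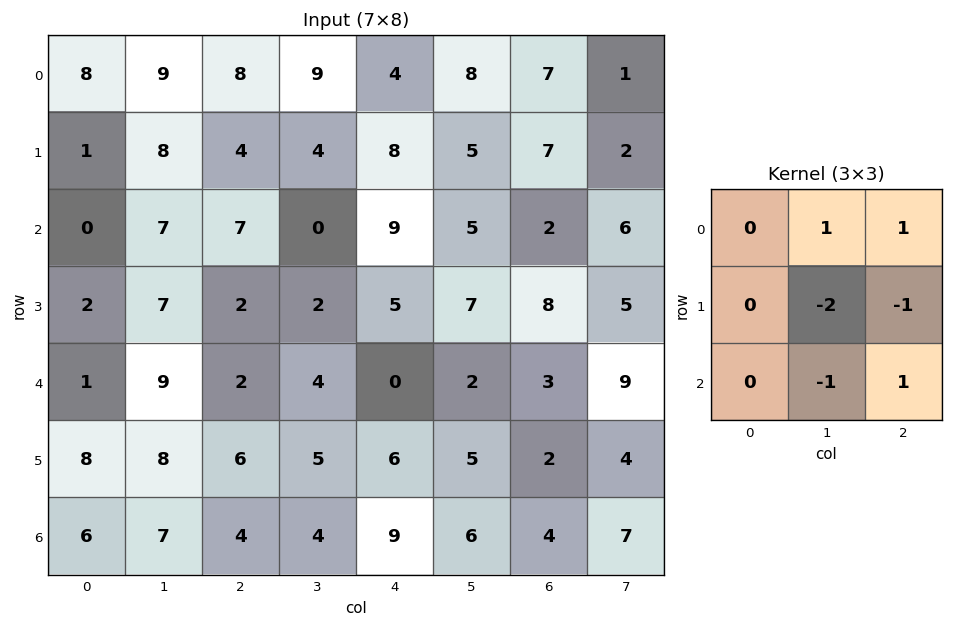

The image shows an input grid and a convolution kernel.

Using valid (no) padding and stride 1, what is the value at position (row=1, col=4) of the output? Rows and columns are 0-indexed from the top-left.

1

The receptive field on the input at this output position is [8 5 7 / 9 5 2 / 5 7 8]. Elementwise product with the kernel and sum: 5·1 + 7·1 + 5·-2 + 2·-1 + 7·-1 + 8·1.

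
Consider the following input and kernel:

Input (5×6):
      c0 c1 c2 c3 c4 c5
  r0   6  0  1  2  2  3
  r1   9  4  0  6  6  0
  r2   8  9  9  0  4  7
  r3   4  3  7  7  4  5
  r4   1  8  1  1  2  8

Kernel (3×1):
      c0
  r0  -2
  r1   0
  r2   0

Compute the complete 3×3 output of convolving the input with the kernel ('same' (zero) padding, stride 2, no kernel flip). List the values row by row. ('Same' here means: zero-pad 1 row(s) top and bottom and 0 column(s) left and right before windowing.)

Output[0,0]: The receptive field on the zero-padded input at this output position is [0 / 6 / 9]. Elementwise product with the kernel and sum: 0·-2.
Output[0,1]: The receptive field on the zero-padded input at this output position is [0 / 1 / 0]. Elementwise product with the kernel and sum: 0·-2.

0 0 0
-18 0 -12
-8 -14 -8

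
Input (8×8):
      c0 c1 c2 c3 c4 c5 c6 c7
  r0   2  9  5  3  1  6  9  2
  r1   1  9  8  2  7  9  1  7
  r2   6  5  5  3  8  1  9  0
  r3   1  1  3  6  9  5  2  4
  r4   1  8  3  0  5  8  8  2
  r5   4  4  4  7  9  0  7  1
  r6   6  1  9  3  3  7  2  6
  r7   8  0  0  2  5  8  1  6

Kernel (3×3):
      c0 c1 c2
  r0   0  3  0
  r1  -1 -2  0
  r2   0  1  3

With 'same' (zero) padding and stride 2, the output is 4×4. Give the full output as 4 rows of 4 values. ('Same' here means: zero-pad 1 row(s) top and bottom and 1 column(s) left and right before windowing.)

Output[0,0]: The receptive field on the zero-padded input at this output position is [0 0 0 / 0 2 9 / 0 1 9]. Elementwise product with the kernel and sum: 0·3 + 0·-1 + 2·-2 + 1·1 + 9·3.

24 -5 29 -2
-5 30 26 -2
17 20 26 -8
8 -1 47 29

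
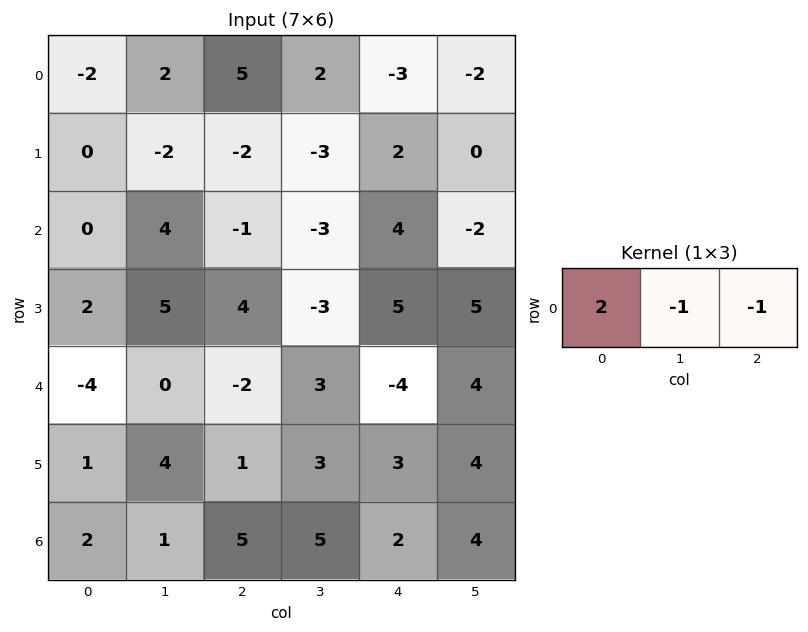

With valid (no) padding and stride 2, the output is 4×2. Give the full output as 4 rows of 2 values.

-11 11
-3 -3
-6 -3
-2 3

Output[0,0]: The receptive field on the input at this output position is [-2 2 5]. Elementwise product with the kernel and sum: -2·2 + 2·-1 + 5·-1.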